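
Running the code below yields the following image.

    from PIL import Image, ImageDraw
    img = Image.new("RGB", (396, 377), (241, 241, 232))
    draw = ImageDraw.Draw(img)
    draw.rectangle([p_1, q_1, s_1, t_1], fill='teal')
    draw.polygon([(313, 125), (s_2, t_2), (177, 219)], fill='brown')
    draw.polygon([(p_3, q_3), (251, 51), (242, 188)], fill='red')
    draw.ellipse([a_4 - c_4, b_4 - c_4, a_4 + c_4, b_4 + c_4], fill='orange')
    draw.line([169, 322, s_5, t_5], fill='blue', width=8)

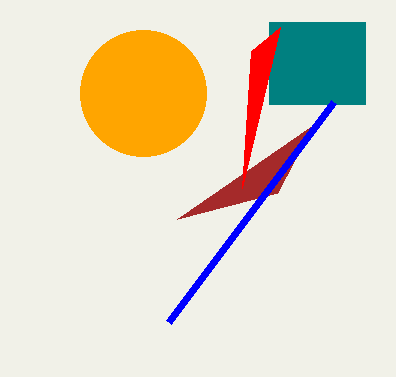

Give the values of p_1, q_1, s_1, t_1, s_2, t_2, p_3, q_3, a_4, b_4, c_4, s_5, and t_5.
p_1 = 269, q_1 = 22, s_1 = 365, t_1 = 104, s_2 = 277, t_2 = 193, p_3 = 280, q_3 = 27, a_4 = 143, b_4 = 93, c_4 = 63, s_5 = 334, t_5 = 102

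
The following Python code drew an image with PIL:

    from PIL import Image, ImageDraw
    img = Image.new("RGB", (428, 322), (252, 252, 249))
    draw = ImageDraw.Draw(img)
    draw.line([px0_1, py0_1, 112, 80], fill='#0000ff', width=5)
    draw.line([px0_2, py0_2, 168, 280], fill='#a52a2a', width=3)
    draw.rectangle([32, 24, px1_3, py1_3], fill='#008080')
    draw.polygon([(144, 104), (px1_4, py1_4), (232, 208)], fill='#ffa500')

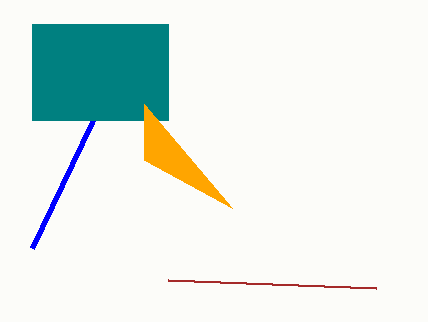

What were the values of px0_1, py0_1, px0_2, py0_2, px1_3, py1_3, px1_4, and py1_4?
px0_1 = 32
py0_1 = 248
px0_2 = 376
py0_2 = 288
px1_3 = 168
py1_3 = 120
px1_4 = 144
py1_4 = 160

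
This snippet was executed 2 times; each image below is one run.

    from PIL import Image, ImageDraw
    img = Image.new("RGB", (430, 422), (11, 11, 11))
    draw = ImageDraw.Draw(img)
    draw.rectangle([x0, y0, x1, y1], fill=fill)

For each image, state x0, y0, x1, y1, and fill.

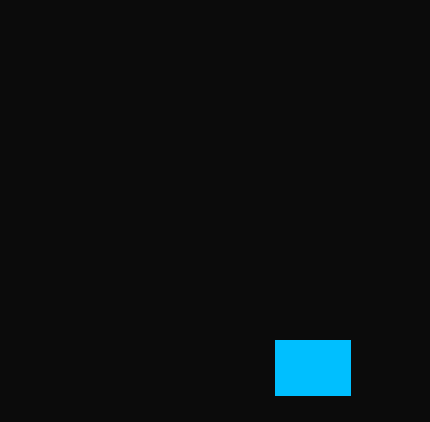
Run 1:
x0 = 275, y0 = 340, x1 = 350, y1 = 395, fill = 'deepskyblue'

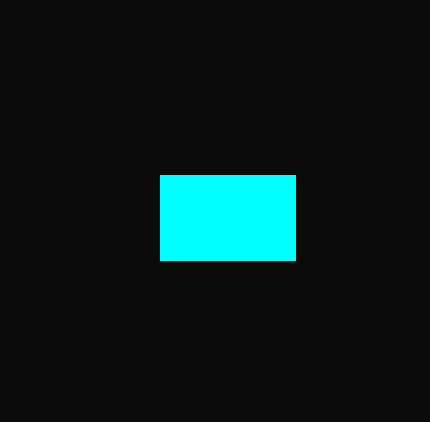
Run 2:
x0 = 160; y0 = 175; x1 = 295; y1 = 260; fill = 'cyan'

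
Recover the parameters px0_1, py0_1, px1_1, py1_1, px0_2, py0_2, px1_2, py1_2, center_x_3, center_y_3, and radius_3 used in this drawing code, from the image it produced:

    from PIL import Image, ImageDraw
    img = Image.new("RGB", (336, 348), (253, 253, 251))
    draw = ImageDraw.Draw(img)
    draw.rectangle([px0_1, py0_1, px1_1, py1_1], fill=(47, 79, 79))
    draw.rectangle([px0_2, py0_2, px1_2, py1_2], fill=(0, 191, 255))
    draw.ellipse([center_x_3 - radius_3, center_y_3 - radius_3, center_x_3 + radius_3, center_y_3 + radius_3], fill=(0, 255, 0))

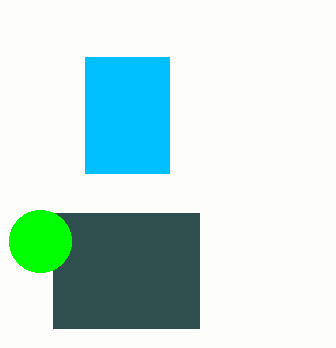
px0_1 = 53, py0_1 = 213, px1_1 = 199, py1_1 = 328, px0_2 = 85, py0_2 = 57, px1_2 = 169, py1_2 = 173, center_x_3 = 40, center_y_3 = 241, radius_3 = 31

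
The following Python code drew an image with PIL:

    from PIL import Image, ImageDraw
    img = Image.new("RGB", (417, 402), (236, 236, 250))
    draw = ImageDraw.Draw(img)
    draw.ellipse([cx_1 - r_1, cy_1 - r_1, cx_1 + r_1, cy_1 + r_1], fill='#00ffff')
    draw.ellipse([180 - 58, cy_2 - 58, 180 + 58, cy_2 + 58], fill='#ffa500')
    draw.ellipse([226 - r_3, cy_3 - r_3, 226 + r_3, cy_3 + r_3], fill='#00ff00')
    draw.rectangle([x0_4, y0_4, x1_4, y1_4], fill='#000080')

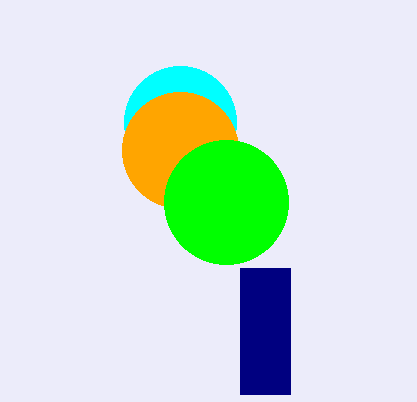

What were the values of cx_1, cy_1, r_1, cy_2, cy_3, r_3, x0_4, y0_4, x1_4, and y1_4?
cx_1 = 180, cy_1 = 122, r_1 = 56, cy_2 = 150, cy_3 = 202, r_3 = 62, x0_4 = 240, y0_4 = 268, x1_4 = 290, y1_4 = 394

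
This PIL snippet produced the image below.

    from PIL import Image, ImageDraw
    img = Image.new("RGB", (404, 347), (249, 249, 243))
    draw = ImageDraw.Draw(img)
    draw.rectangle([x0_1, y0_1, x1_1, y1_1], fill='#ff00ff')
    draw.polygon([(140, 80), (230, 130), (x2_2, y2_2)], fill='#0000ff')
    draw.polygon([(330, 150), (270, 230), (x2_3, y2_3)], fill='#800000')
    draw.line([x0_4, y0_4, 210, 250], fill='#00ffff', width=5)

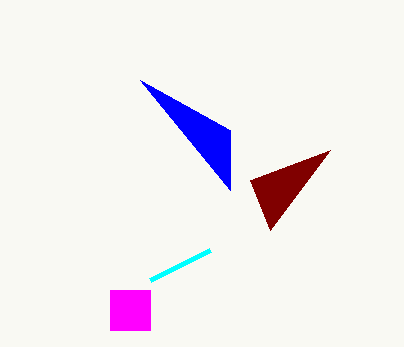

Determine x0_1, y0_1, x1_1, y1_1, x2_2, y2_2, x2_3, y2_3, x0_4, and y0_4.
x0_1 = 110; y0_1 = 290; x1_1 = 150; y1_1 = 330; x2_2 = 230; y2_2 = 190; x2_3 = 250; y2_3 = 180; x0_4 = 150; y0_4 = 280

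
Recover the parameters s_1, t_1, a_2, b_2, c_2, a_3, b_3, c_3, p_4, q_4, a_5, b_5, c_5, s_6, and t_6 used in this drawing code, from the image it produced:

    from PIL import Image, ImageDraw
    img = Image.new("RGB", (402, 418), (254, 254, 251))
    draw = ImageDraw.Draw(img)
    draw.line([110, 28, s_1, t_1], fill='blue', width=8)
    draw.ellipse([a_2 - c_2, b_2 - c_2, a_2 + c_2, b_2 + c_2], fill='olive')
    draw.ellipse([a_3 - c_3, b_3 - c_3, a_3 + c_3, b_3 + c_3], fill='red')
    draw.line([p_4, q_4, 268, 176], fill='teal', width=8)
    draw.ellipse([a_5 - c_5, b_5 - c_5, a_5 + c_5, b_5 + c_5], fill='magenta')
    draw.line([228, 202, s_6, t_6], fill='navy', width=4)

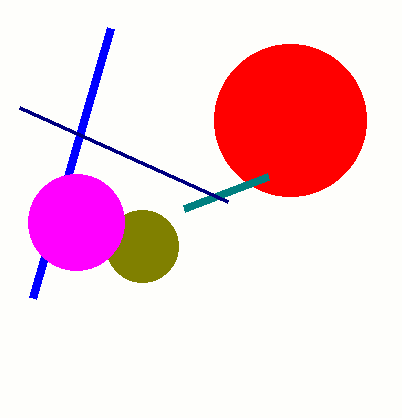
s_1 = 32, t_1 = 298, a_2 = 142, b_2 = 246, c_2 = 36, a_3 = 290, b_3 = 120, c_3 = 76, p_4 = 184, q_4 = 208, a_5 = 76, b_5 = 222, c_5 = 48, s_6 = 20, t_6 = 108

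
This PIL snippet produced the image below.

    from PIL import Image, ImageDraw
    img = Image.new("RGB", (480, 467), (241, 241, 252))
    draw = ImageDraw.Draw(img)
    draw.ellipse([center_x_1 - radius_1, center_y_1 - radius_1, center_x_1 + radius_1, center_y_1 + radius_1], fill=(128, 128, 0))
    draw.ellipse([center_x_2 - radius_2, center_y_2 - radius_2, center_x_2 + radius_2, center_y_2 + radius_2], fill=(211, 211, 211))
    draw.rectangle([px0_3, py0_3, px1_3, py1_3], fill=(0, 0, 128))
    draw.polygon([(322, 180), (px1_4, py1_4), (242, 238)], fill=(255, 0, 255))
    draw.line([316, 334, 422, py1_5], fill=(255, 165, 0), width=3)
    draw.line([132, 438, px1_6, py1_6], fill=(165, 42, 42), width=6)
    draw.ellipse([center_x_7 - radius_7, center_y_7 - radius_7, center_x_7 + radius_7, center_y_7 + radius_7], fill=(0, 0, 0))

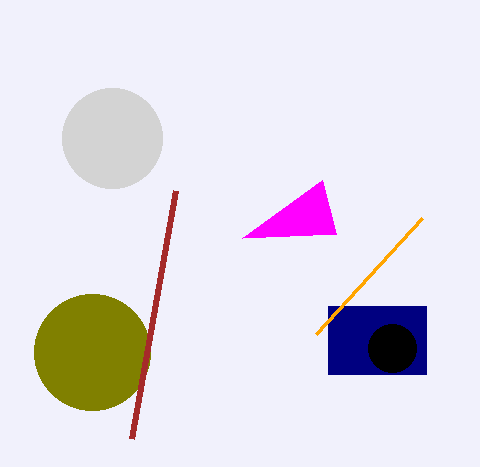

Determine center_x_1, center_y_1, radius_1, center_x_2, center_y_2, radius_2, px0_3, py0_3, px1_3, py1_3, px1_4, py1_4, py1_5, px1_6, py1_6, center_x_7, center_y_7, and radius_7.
center_x_1 = 92, center_y_1 = 352, radius_1 = 58, center_x_2 = 112, center_y_2 = 138, radius_2 = 50, px0_3 = 328, py0_3 = 306, px1_3 = 426, py1_3 = 374, px1_4 = 336, py1_4 = 234, py1_5 = 218, px1_6 = 176, py1_6 = 190, center_x_7 = 392, center_y_7 = 348, radius_7 = 24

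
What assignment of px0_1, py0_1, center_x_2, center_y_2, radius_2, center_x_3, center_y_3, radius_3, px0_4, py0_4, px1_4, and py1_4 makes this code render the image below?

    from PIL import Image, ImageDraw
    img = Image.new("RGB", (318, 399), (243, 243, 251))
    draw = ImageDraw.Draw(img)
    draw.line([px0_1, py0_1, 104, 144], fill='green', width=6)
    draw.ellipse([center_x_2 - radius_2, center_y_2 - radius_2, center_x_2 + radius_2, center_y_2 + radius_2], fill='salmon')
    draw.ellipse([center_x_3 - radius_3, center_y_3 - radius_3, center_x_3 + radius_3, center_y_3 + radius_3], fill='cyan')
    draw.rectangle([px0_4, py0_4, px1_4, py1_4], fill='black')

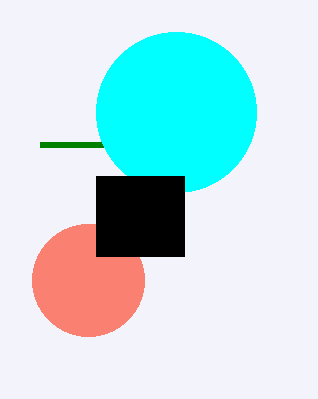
px0_1 = 40, py0_1 = 144, center_x_2 = 88, center_y_2 = 280, radius_2 = 56, center_x_3 = 176, center_y_3 = 112, radius_3 = 80, px0_4 = 96, py0_4 = 176, px1_4 = 184, py1_4 = 256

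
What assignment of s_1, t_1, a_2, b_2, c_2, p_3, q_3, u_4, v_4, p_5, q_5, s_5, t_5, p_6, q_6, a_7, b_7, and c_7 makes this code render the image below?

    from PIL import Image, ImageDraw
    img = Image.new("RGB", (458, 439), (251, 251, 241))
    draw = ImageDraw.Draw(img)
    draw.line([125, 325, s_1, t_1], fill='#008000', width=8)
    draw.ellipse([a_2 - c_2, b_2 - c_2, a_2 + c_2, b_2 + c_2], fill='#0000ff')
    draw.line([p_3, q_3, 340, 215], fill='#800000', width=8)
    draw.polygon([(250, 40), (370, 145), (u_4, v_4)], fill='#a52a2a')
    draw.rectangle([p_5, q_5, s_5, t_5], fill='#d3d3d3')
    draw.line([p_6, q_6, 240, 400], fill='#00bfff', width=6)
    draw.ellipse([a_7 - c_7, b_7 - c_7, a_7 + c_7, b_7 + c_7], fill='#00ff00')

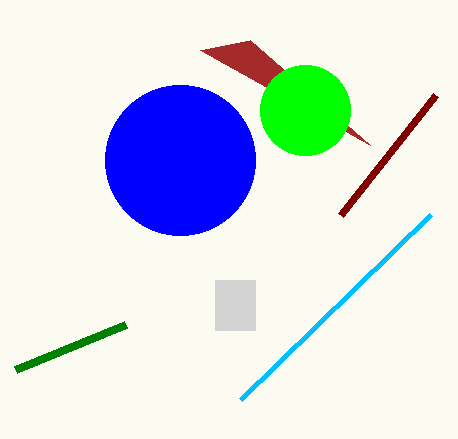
s_1 = 15; t_1 = 370; a_2 = 180; b_2 = 160; c_2 = 75; p_3 = 435; q_3 = 95; u_4 = 200; v_4 = 50; p_5 = 215; q_5 = 280; s_5 = 255; t_5 = 330; p_6 = 430; q_6 = 215; a_7 = 305; b_7 = 110; c_7 = 45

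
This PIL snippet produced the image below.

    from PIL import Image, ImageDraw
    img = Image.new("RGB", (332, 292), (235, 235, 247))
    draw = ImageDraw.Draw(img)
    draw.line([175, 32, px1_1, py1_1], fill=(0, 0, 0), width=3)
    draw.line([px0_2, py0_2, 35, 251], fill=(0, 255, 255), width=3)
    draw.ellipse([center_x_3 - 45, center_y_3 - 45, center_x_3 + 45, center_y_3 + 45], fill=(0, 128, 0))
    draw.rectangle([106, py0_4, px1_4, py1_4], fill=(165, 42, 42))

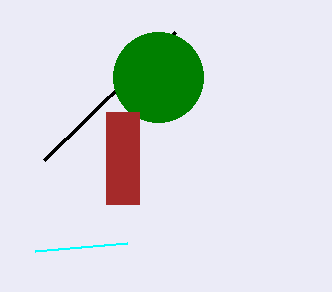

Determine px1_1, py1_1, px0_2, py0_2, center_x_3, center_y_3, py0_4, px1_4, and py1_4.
px1_1 = 44; py1_1 = 160; px0_2 = 127; py0_2 = 243; center_x_3 = 158; center_y_3 = 77; py0_4 = 112; px1_4 = 139; py1_4 = 204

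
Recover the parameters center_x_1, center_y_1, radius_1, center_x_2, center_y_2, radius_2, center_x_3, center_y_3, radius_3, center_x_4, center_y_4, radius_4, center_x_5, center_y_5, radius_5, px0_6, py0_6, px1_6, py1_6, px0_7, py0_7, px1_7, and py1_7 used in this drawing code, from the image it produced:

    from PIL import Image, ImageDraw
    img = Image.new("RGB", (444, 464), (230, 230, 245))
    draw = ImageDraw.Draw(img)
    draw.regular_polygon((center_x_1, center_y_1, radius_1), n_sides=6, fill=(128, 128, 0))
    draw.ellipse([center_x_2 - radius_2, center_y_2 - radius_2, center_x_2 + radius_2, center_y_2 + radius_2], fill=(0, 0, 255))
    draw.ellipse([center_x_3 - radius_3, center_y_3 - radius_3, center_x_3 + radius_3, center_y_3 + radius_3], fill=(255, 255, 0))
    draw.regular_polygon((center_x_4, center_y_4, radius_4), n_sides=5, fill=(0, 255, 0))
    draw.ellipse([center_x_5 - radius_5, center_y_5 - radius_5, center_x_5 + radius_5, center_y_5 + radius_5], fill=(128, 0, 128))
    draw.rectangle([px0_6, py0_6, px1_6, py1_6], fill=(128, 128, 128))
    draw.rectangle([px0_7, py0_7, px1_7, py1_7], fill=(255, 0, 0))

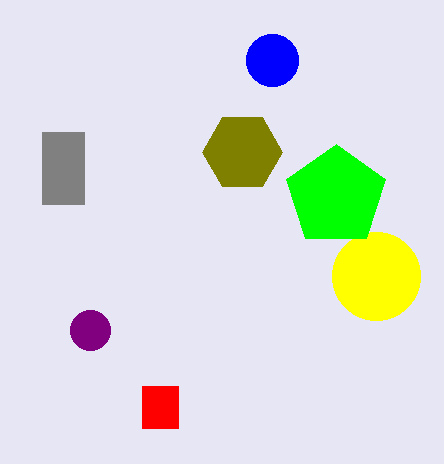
center_x_1 = 242; center_y_1 = 152; radius_1 = 40; center_x_2 = 272; center_y_2 = 60; radius_2 = 26; center_x_3 = 376; center_y_3 = 276; radius_3 = 44; center_x_4 = 336; center_y_4 = 196; radius_4 = 52; center_x_5 = 90; center_y_5 = 330; radius_5 = 20; px0_6 = 42; py0_6 = 132; px1_6 = 84; py1_6 = 204; px0_7 = 142; py0_7 = 386; px1_7 = 178; py1_7 = 428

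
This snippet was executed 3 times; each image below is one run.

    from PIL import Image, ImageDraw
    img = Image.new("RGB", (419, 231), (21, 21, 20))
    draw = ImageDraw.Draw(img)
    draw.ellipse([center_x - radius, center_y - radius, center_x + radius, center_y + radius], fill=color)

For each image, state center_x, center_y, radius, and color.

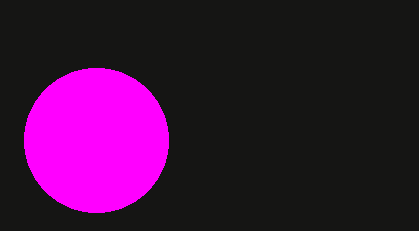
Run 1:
center_x = 96, center_y = 140, radius = 72, color = 'magenta'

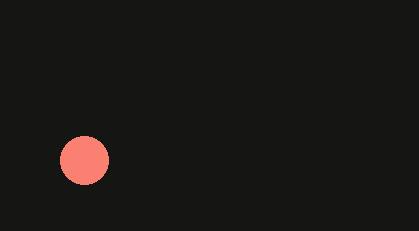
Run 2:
center_x = 84
center_y = 160
radius = 24
color = 'salmon'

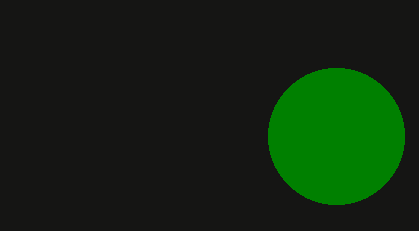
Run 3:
center_x = 336
center_y = 136
radius = 68
color = 'green'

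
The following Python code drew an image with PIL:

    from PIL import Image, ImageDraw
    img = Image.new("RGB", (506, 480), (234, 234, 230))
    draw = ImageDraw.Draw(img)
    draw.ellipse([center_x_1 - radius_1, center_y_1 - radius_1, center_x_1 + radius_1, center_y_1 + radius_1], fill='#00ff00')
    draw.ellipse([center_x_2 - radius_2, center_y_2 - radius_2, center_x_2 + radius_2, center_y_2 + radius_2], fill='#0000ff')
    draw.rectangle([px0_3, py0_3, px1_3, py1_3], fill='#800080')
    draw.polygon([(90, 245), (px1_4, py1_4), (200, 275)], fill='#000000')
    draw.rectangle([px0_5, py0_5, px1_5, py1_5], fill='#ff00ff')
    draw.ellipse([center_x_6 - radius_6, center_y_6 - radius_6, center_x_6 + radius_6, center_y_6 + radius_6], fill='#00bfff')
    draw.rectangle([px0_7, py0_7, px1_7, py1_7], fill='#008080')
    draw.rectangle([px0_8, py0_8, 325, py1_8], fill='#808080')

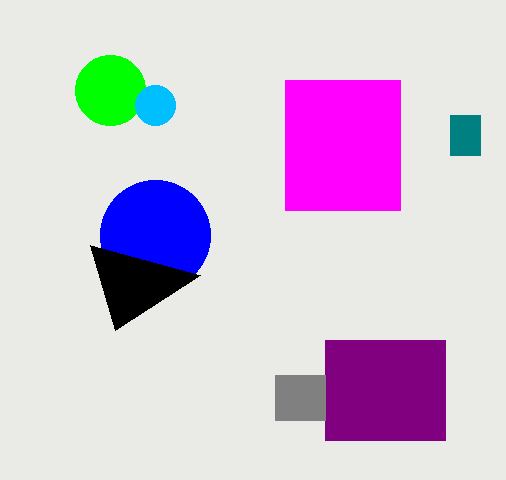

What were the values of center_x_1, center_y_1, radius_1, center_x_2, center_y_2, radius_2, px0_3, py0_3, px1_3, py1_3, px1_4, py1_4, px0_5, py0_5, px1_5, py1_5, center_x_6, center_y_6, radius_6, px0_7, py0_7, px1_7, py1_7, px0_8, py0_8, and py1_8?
center_x_1 = 110
center_y_1 = 90
radius_1 = 35
center_x_2 = 155
center_y_2 = 235
radius_2 = 55
px0_3 = 325
py0_3 = 340
px1_3 = 445
py1_3 = 440
px1_4 = 115
py1_4 = 330
px0_5 = 285
py0_5 = 80
px1_5 = 400
py1_5 = 210
center_x_6 = 155
center_y_6 = 105
radius_6 = 20
px0_7 = 450
py0_7 = 115
px1_7 = 480
py1_7 = 155
px0_8 = 275
py0_8 = 375
py1_8 = 420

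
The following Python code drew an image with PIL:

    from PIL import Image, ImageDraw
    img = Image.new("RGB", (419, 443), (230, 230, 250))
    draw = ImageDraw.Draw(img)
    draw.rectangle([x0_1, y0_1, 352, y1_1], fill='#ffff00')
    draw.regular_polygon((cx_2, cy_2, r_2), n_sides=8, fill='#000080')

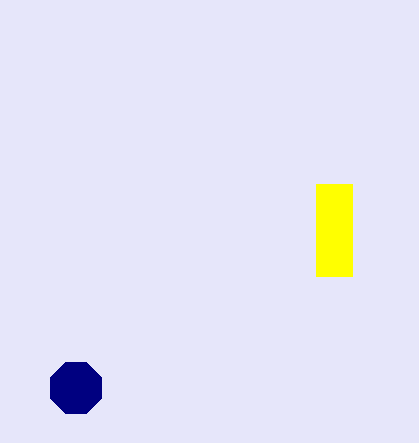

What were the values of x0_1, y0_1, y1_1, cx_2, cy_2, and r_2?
x0_1 = 316
y0_1 = 184
y1_1 = 276
cx_2 = 76
cy_2 = 388
r_2 = 28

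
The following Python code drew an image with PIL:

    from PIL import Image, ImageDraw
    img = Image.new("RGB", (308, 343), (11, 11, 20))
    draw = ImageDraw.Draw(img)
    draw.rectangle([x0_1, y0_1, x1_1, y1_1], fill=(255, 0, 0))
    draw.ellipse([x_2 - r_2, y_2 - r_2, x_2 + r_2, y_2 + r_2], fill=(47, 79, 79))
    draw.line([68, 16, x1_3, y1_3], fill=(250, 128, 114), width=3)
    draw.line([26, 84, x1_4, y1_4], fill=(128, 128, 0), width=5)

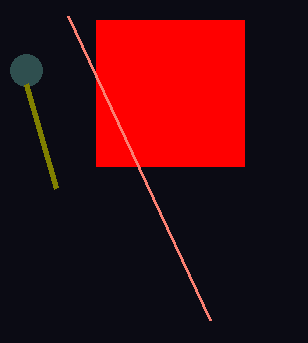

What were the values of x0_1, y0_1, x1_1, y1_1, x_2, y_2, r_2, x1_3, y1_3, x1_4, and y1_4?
x0_1 = 96; y0_1 = 20; x1_1 = 244; y1_1 = 166; x_2 = 26; y_2 = 70; r_2 = 16; x1_3 = 210; y1_3 = 320; x1_4 = 56; y1_4 = 188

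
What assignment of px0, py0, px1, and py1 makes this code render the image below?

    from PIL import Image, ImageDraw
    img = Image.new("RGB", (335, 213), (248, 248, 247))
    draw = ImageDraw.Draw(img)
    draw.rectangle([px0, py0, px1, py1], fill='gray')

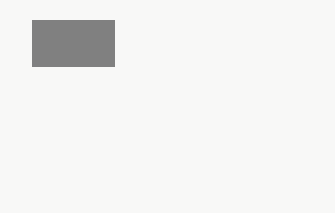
px0 = 32; py0 = 20; px1 = 114; py1 = 66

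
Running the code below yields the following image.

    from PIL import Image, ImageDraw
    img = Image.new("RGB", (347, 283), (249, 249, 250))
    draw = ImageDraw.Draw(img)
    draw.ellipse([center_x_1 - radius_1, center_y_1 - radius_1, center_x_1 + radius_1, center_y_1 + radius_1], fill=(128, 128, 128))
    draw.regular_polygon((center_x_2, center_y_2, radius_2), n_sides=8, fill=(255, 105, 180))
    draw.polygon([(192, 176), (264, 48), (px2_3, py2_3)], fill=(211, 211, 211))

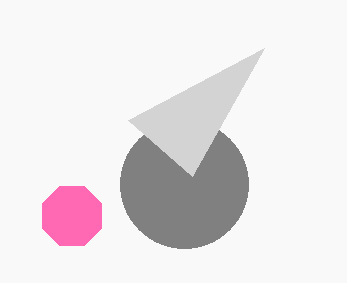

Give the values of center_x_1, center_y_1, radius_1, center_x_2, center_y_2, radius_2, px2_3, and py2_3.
center_x_1 = 184
center_y_1 = 184
radius_1 = 64
center_x_2 = 72
center_y_2 = 216
radius_2 = 32
px2_3 = 128
py2_3 = 120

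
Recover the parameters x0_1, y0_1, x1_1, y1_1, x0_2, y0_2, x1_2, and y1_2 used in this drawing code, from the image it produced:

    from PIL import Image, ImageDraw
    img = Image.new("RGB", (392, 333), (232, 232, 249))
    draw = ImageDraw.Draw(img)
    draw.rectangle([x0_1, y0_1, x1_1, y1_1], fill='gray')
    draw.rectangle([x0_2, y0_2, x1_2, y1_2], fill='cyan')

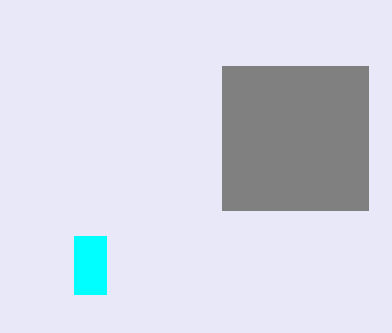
x0_1 = 222
y0_1 = 66
x1_1 = 368
y1_1 = 210
x0_2 = 74
y0_2 = 236
x1_2 = 106
y1_2 = 294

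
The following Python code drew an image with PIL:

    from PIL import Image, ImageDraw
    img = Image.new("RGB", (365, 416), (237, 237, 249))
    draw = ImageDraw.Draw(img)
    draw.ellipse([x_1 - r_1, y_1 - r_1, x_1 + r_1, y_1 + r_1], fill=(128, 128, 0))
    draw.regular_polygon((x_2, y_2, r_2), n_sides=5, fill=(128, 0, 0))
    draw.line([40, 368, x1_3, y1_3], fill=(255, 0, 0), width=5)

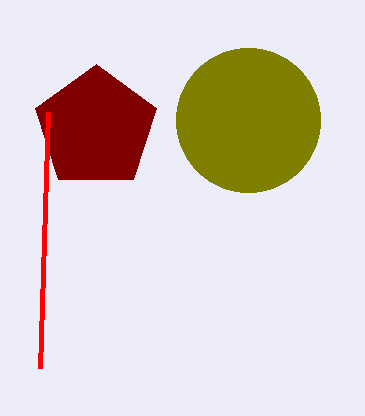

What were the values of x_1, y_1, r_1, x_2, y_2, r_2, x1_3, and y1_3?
x_1 = 248
y_1 = 120
r_1 = 72
x_2 = 96
y_2 = 128
r_2 = 64
x1_3 = 48
y1_3 = 112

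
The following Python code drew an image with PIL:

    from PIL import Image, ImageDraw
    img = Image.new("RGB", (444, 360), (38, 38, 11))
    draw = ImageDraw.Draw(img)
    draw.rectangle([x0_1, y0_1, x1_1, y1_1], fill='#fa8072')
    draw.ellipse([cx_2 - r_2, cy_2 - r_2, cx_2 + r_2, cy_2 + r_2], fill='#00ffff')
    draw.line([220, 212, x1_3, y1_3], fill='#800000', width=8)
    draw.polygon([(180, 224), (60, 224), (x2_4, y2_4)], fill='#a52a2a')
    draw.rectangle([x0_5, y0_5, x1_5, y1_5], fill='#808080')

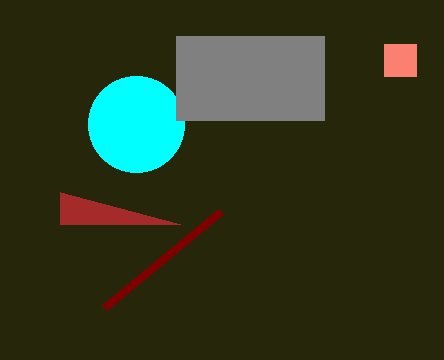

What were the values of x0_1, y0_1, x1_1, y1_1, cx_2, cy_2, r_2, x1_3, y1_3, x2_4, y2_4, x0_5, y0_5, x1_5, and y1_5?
x0_1 = 384
y0_1 = 44
x1_1 = 416
y1_1 = 76
cx_2 = 136
cy_2 = 124
r_2 = 48
x1_3 = 104
y1_3 = 308
x2_4 = 60
y2_4 = 192
x0_5 = 176
y0_5 = 36
x1_5 = 324
y1_5 = 120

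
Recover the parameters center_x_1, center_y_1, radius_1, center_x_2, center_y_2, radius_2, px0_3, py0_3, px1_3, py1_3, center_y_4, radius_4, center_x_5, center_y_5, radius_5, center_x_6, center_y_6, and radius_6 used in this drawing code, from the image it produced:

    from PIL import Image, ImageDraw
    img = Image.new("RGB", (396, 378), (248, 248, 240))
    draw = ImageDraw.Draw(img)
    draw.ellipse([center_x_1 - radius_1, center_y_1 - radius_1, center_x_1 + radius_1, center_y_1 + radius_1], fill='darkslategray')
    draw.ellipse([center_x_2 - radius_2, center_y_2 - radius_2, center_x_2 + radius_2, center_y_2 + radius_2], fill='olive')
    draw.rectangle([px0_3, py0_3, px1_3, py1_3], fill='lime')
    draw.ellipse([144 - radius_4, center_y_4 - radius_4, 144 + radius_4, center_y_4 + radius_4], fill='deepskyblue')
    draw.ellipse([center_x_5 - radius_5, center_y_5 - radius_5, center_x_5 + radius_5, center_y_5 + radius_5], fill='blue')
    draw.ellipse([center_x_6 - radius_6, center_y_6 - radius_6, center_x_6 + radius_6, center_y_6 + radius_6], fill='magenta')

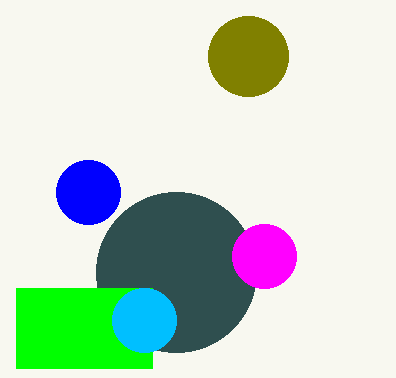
center_x_1 = 176; center_y_1 = 272; radius_1 = 80; center_x_2 = 248; center_y_2 = 56; radius_2 = 40; px0_3 = 16; py0_3 = 288; px1_3 = 152; py1_3 = 368; center_y_4 = 320; radius_4 = 32; center_x_5 = 88; center_y_5 = 192; radius_5 = 32; center_x_6 = 264; center_y_6 = 256; radius_6 = 32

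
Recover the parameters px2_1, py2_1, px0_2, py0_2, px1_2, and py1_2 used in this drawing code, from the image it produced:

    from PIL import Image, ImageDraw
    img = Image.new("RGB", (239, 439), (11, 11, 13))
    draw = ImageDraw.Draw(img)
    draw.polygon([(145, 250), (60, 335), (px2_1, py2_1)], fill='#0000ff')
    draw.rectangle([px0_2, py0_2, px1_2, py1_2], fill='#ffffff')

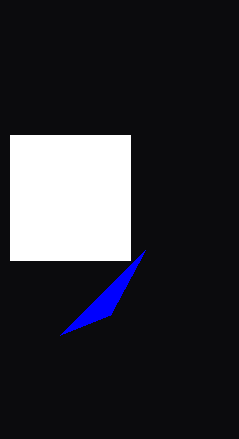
px2_1 = 110, py2_1 = 315, px0_2 = 10, py0_2 = 135, px1_2 = 130, py1_2 = 260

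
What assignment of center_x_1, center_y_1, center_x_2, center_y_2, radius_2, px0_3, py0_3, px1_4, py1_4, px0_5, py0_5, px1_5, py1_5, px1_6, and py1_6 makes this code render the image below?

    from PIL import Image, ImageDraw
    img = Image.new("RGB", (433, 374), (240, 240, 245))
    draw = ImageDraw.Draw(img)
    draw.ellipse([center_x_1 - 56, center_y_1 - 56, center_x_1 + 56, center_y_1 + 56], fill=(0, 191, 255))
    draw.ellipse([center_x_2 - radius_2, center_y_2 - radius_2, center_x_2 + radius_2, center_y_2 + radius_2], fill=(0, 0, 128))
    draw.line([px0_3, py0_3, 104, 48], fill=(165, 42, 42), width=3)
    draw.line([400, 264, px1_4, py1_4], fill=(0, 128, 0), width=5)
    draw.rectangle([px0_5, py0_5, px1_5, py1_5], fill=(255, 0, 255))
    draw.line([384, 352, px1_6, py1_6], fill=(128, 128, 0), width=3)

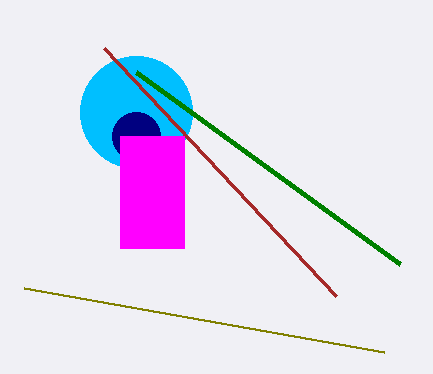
center_x_1 = 136
center_y_1 = 112
center_x_2 = 136
center_y_2 = 136
radius_2 = 24
px0_3 = 336
py0_3 = 296
px1_4 = 136
py1_4 = 72
px0_5 = 120
py0_5 = 136
px1_5 = 184
py1_5 = 248
px1_6 = 24
py1_6 = 288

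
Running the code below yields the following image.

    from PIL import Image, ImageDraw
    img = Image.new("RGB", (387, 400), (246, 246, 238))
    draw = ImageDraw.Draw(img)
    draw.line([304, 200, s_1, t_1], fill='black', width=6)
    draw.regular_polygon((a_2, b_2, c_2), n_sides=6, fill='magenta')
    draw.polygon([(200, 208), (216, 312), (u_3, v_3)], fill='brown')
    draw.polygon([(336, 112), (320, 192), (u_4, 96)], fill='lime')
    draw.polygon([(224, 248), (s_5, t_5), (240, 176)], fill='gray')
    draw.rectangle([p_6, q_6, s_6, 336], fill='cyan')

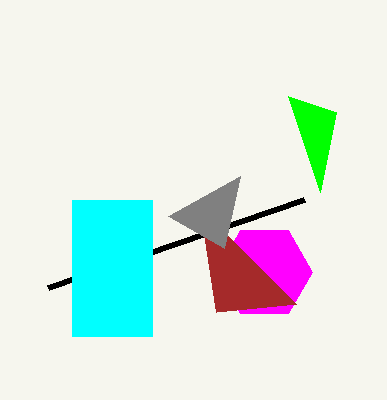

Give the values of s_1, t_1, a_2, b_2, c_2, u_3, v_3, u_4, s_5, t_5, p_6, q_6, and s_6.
s_1 = 48, t_1 = 288, a_2 = 264, b_2 = 272, c_2 = 48, u_3 = 296, v_3 = 304, u_4 = 288, s_5 = 168, t_5 = 216, p_6 = 72, q_6 = 200, s_6 = 152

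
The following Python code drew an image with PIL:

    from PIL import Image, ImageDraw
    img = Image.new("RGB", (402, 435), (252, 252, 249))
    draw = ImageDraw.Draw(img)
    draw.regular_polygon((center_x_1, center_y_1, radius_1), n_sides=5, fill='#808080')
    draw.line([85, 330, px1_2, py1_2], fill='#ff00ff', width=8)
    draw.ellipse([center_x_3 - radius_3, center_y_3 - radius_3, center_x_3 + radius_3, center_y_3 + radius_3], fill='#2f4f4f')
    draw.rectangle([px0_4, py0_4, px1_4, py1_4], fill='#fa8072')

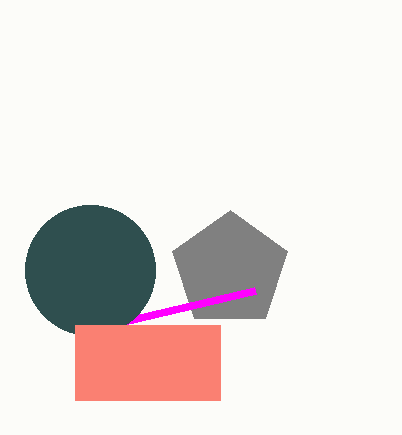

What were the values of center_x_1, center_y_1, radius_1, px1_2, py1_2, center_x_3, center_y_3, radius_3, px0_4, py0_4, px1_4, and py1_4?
center_x_1 = 230, center_y_1 = 270, radius_1 = 60, px1_2 = 255, py1_2 = 290, center_x_3 = 90, center_y_3 = 270, radius_3 = 65, px0_4 = 75, py0_4 = 325, px1_4 = 220, py1_4 = 400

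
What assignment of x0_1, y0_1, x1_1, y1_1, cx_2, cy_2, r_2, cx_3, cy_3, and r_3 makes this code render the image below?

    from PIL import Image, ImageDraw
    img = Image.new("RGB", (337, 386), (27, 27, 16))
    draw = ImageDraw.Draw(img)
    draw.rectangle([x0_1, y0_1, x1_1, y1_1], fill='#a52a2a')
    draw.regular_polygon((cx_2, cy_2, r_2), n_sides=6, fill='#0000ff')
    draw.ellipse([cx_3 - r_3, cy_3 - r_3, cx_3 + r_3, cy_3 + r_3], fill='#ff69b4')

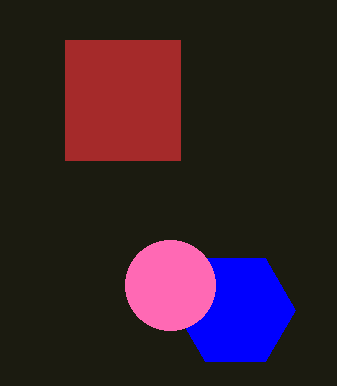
x0_1 = 65
y0_1 = 40
x1_1 = 180
y1_1 = 160
cx_2 = 235
cy_2 = 310
r_2 = 60
cx_3 = 170
cy_3 = 285
r_3 = 45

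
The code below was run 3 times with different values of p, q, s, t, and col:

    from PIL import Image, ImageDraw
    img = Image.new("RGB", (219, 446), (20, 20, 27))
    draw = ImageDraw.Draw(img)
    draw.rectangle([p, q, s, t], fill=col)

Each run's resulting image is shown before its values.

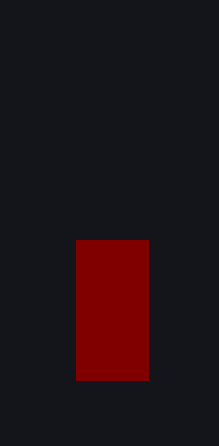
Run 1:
p = 76
q = 240
s = 148
t = 380
col = 'maroon'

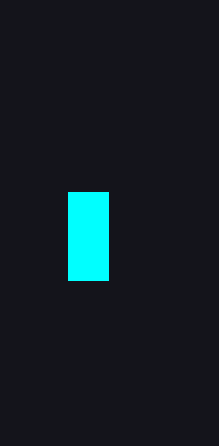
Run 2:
p = 68
q = 192
s = 108
t = 280
col = 'cyan'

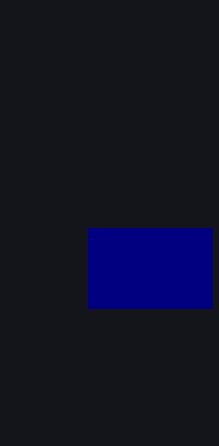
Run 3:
p = 88
q = 228
s = 212
t = 308
col = 'navy'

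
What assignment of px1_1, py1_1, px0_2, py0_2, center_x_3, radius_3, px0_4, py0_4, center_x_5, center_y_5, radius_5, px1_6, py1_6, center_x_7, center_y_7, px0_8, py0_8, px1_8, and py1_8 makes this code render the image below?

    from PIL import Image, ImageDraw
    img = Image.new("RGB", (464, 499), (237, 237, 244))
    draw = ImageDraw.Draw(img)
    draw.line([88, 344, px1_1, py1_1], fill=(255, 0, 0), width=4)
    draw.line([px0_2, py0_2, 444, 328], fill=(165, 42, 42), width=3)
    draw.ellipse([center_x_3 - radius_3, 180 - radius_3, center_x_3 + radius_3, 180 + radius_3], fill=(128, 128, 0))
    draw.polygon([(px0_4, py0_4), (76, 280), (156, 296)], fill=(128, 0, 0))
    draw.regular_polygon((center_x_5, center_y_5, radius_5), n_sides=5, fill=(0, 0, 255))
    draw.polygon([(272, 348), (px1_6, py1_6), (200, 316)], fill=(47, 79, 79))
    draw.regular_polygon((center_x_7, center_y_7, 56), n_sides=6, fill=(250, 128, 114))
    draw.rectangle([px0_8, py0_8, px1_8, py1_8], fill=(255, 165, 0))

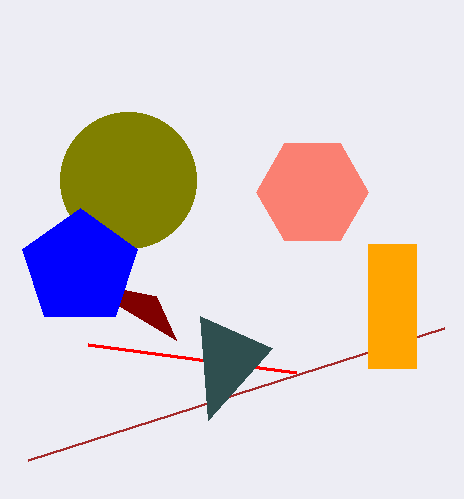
px1_1 = 296
py1_1 = 372
px0_2 = 28
py0_2 = 460
center_x_3 = 128
radius_3 = 68
px0_4 = 176
py0_4 = 340
center_x_5 = 80
center_y_5 = 268
radius_5 = 60
px1_6 = 208
py1_6 = 420
center_x_7 = 312
center_y_7 = 192
px0_8 = 368
py0_8 = 244
px1_8 = 416
py1_8 = 368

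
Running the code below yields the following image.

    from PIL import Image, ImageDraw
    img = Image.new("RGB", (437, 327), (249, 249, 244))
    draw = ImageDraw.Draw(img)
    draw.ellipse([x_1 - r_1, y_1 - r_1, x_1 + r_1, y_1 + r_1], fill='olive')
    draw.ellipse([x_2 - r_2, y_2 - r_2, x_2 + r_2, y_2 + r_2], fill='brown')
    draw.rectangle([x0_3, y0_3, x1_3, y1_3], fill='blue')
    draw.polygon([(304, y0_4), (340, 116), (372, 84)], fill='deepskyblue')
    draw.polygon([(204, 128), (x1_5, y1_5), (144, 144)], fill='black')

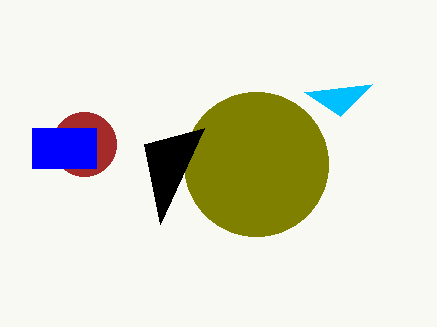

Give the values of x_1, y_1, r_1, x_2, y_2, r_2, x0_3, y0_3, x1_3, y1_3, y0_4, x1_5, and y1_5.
x_1 = 256
y_1 = 164
r_1 = 72
x_2 = 84
y_2 = 144
r_2 = 32
x0_3 = 32
y0_3 = 128
x1_3 = 96
y1_3 = 168
y0_4 = 92
x1_5 = 160
y1_5 = 224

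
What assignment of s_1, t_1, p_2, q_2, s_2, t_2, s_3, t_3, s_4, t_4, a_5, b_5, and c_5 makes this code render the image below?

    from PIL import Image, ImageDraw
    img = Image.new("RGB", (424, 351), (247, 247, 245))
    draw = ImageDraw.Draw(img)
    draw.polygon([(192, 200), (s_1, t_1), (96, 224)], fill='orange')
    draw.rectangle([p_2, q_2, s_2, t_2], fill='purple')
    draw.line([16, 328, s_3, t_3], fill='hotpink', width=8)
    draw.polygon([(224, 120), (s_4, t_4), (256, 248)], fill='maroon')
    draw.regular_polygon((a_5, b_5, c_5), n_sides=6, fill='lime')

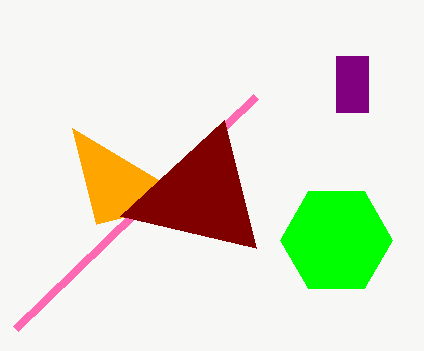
s_1 = 72
t_1 = 128
p_2 = 336
q_2 = 56
s_2 = 368
t_2 = 112
s_3 = 256
t_3 = 96
s_4 = 120
t_4 = 216
a_5 = 336
b_5 = 240
c_5 = 56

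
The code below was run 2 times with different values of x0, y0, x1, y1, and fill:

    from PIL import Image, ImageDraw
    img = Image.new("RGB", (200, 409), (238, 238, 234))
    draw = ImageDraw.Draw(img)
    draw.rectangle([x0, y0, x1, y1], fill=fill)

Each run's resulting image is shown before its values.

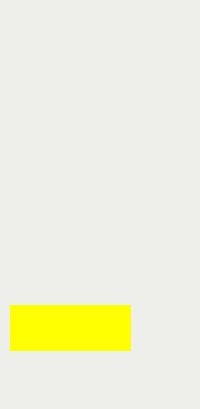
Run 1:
x0 = 10
y0 = 305
x1 = 130
y1 = 350
fill = 'yellow'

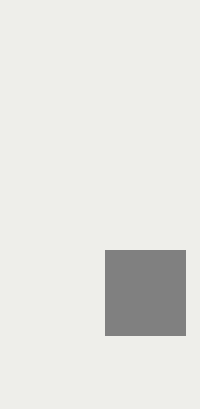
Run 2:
x0 = 105
y0 = 250
x1 = 185
y1 = 335
fill = 'gray'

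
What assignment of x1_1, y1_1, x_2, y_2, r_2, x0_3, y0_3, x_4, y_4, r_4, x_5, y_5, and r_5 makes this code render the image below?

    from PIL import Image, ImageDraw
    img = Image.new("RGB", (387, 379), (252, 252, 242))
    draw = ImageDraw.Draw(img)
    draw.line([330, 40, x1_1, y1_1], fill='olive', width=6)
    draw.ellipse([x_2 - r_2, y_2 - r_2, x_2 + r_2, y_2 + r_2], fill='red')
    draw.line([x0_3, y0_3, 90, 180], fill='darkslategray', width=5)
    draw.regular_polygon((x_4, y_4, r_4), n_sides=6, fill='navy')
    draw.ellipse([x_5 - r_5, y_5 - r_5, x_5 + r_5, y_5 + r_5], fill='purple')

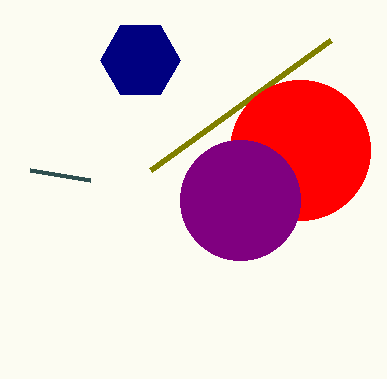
x1_1 = 150, y1_1 = 170, x_2 = 300, y_2 = 150, r_2 = 70, x0_3 = 30, y0_3 = 170, x_4 = 140, y_4 = 60, r_4 = 40, x_5 = 240, y_5 = 200, r_5 = 60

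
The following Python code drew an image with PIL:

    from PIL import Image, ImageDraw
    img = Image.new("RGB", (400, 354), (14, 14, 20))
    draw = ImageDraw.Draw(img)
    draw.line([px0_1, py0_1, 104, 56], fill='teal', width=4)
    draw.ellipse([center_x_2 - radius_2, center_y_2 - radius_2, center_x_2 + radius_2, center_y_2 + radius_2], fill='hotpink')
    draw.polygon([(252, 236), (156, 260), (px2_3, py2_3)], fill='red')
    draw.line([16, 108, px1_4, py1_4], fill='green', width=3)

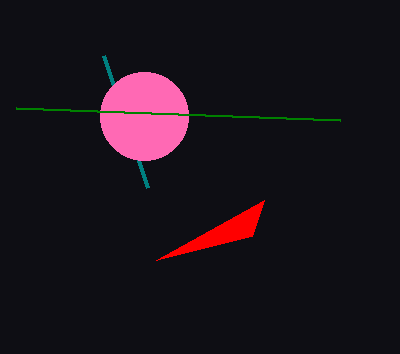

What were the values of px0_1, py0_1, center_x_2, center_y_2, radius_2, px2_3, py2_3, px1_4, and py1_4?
px0_1 = 148, py0_1 = 188, center_x_2 = 144, center_y_2 = 116, radius_2 = 44, px2_3 = 264, py2_3 = 200, px1_4 = 340, py1_4 = 120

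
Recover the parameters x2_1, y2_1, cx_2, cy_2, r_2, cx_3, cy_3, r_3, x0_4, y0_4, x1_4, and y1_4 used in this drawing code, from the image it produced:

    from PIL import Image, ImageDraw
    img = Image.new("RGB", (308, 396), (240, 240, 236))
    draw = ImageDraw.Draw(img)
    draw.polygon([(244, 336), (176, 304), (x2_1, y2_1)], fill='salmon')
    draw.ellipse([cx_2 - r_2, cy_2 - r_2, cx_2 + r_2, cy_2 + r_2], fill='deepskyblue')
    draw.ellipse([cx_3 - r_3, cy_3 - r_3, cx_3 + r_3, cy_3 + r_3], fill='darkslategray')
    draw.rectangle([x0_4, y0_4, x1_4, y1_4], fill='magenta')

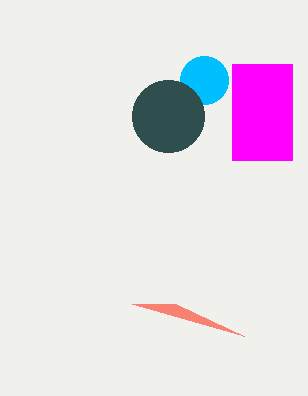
x2_1 = 132; y2_1 = 304; cx_2 = 204; cy_2 = 80; r_2 = 24; cx_3 = 168; cy_3 = 116; r_3 = 36; x0_4 = 232; y0_4 = 64; x1_4 = 292; y1_4 = 160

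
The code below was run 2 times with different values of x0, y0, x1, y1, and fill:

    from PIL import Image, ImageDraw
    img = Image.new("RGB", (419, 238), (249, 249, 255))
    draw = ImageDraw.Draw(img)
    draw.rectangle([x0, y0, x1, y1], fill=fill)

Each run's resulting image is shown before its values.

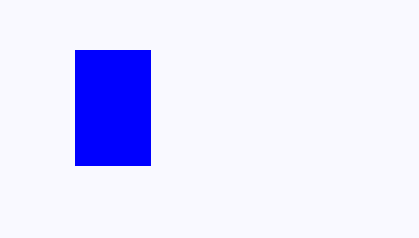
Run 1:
x0 = 75
y0 = 50
x1 = 150
y1 = 165
fill = 'blue'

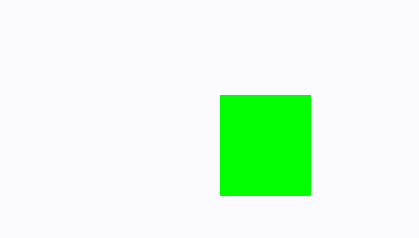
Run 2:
x0 = 220
y0 = 95
x1 = 310
y1 = 195
fill = 'lime'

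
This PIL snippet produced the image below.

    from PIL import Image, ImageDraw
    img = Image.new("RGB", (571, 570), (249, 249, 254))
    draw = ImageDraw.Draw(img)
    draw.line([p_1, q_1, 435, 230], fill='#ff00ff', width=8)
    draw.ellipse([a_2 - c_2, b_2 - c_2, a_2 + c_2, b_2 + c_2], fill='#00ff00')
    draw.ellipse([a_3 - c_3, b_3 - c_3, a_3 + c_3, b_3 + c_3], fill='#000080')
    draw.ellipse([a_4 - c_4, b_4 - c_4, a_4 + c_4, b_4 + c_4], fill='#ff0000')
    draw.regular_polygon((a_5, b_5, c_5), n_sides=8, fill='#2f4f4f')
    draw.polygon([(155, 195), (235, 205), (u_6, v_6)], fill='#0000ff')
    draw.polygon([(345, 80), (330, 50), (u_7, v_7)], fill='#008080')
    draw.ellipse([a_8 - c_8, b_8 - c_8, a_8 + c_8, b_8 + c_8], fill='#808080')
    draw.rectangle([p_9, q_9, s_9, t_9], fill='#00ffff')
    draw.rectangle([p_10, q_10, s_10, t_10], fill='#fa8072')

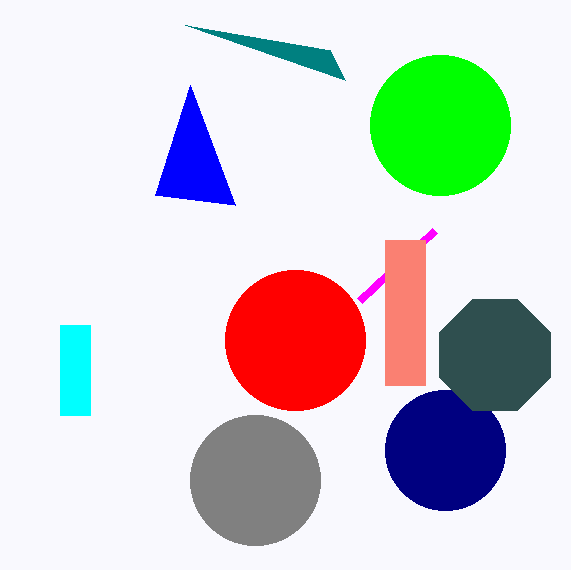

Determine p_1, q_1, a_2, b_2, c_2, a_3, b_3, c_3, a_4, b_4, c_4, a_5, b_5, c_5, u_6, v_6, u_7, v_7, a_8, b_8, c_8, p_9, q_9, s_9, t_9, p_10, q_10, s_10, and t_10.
p_1 = 360, q_1 = 300, a_2 = 440, b_2 = 125, c_2 = 70, a_3 = 445, b_3 = 450, c_3 = 60, a_4 = 295, b_4 = 340, c_4 = 70, a_5 = 495, b_5 = 355, c_5 = 60, u_6 = 190, v_6 = 85, u_7 = 185, v_7 = 25, a_8 = 255, b_8 = 480, c_8 = 65, p_9 = 60, q_9 = 325, s_9 = 90, t_9 = 415, p_10 = 385, q_10 = 240, s_10 = 425, t_10 = 385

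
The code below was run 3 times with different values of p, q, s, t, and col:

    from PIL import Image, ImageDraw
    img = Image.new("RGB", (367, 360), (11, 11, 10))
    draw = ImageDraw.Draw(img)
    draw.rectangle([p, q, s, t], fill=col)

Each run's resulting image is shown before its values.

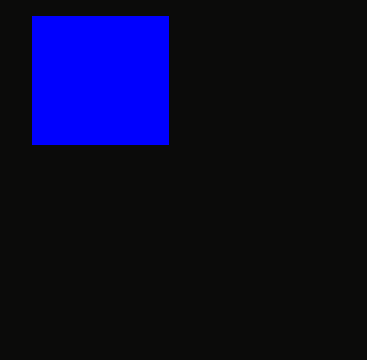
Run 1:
p = 32, q = 16, s = 168, t = 144, col = 'blue'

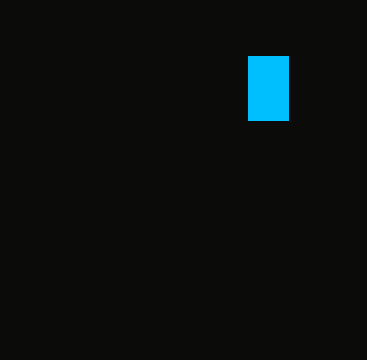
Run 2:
p = 248, q = 56, s = 288, t = 120, col = 'deepskyblue'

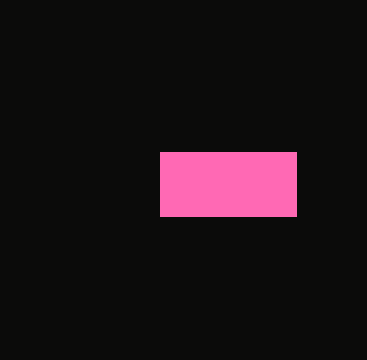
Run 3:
p = 160, q = 152, s = 296, t = 216, col = 'hotpink'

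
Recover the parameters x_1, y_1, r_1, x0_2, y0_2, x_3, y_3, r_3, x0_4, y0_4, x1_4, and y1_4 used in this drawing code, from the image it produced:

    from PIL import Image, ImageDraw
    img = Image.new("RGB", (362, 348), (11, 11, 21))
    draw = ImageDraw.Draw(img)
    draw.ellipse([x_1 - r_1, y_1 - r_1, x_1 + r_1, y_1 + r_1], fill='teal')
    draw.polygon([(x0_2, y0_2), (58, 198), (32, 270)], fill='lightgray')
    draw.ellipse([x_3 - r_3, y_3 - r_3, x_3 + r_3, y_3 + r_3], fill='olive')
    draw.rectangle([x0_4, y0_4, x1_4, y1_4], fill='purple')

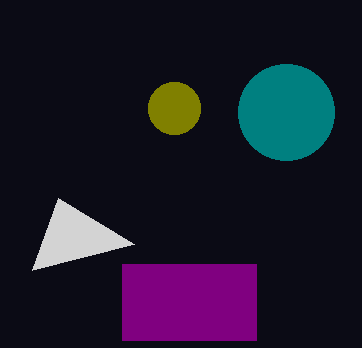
x_1 = 286
y_1 = 112
r_1 = 48
x0_2 = 134
y0_2 = 244
x_3 = 174
y_3 = 108
r_3 = 26
x0_4 = 122
y0_4 = 264
x1_4 = 256
y1_4 = 340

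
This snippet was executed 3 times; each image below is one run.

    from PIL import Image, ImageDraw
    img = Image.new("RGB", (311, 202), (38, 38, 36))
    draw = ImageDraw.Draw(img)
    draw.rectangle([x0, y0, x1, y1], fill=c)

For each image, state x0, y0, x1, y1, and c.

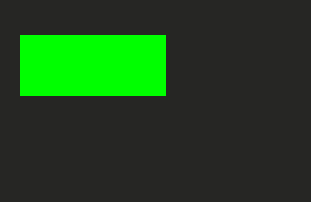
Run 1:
x0 = 20; y0 = 35; x1 = 165; y1 = 95; c = 'lime'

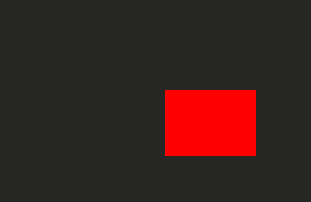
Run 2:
x0 = 165
y0 = 90
x1 = 255
y1 = 155
c = 'red'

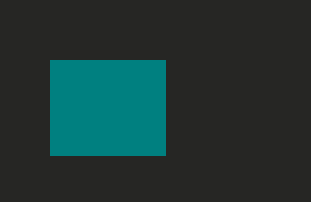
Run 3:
x0 = 50; y0 = 60; x1 = 165; y1 = 155; c = 'teal'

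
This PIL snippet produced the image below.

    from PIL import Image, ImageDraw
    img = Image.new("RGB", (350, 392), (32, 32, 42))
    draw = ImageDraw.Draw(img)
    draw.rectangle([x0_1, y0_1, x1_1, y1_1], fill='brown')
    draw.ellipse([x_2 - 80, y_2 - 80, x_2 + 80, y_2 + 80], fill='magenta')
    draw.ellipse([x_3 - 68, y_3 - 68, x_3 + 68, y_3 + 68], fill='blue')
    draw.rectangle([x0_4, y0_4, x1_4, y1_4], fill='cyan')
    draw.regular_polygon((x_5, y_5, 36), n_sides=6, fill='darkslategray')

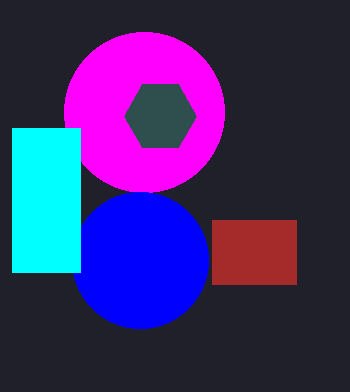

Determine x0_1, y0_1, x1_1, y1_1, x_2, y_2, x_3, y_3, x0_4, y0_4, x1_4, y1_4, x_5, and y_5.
x0_1 = 212
y0_1 = 220
x1_1 = 296
y1_1 = 284
x_2 = 144
y_2 = 112
x_3 = 140
y_3 = 260
x0_4 = 12
y0_4 = 128
x1_4 = 80
y1_4 = 272
x_5 = 160
y_5 = 116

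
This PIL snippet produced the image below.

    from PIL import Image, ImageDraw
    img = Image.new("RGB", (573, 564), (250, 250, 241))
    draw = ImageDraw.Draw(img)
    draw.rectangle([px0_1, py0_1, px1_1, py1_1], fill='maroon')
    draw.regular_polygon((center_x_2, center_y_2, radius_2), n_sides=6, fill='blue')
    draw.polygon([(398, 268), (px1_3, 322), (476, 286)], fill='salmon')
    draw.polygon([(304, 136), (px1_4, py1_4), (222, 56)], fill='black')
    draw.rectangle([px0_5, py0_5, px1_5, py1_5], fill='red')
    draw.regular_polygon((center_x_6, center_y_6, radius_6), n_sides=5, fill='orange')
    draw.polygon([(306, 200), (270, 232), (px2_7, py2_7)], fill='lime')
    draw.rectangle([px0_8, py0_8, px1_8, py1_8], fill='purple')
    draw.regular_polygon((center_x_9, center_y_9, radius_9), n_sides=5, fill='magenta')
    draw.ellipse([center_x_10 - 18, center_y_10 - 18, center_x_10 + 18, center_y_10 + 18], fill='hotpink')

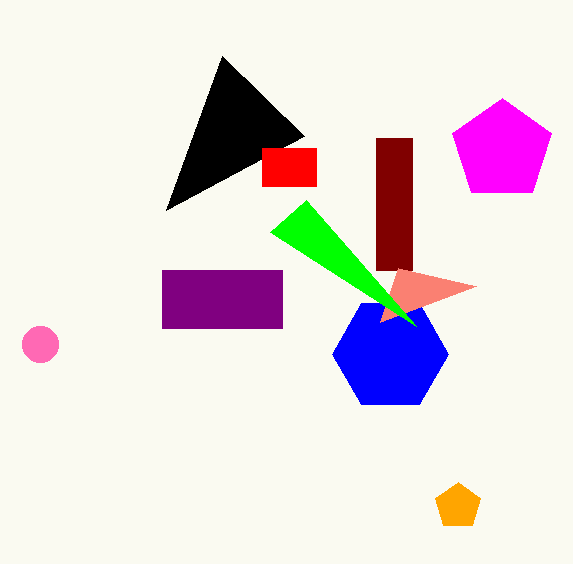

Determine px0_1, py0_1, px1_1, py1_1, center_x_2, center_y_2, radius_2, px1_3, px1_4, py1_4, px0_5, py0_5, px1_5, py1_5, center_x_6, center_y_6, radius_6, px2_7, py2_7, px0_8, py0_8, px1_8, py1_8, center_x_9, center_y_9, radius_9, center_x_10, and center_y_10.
px0_1 = 376
py0_1 = 138
px1_1 = 412
py1_1 = 270
center_x_2 = 390
center_y_2 = 354
radius_2 = 58
px1_3 = 380
px1_4 = 166
py1_4 = 210
px0_5 = 262
py0_5 = 148
px1_5 = 316
py1_5 = 186
center_x_6 = 458
center_y_6 = 506
radius_6 = 24
px2_7 = 416
py2_7 = 326
px0_8 = 162
py0_8 = 270
px1_8 = 282
py1_8 = 328
center_x_9 = 502
center_y_9 = 150
radius_9 = 52
center_x_10 = 40
center_y_10 = 344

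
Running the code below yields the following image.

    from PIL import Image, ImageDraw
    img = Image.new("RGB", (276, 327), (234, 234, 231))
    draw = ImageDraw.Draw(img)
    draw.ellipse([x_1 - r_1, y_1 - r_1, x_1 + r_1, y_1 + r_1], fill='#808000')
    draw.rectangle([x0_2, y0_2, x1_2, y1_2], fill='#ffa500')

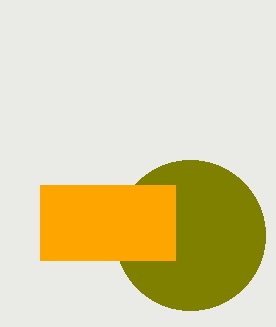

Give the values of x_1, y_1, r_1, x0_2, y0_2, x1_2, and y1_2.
x_1 = 190
y_1 = 235
r_1 = 75
x0_2 = 40
y0_2 = 185
x1_2 = 175
y1_2 = 260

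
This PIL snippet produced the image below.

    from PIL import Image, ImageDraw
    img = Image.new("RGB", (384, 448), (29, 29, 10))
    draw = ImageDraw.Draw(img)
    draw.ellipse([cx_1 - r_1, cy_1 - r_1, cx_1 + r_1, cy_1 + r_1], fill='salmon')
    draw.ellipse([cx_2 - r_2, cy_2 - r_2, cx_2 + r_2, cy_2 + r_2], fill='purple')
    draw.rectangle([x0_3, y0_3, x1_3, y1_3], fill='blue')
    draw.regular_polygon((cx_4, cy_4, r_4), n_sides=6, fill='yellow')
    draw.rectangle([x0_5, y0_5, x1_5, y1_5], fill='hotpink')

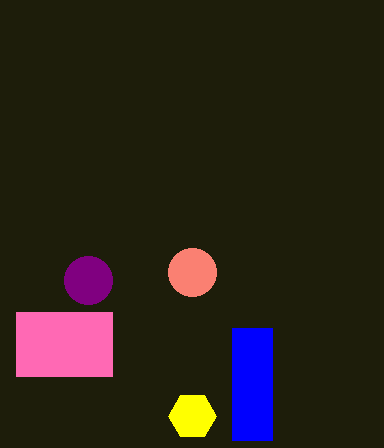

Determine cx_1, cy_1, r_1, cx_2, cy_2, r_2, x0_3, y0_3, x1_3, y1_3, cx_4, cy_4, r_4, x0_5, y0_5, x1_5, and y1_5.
cx_1 = 192, cy_1 = 272, r_1 = 24, cx_2 = 88, cy_2 = 280, r_2 = 24, x0_3 = 232, y0_3 = 328, x1_3 = 272, y1_3 = 440, cx_4 = 192, cy_4 = 416, r_4 = 24, x0_5 = 16, y0_5 = 312, x1_5 = 112, y1_5 = 376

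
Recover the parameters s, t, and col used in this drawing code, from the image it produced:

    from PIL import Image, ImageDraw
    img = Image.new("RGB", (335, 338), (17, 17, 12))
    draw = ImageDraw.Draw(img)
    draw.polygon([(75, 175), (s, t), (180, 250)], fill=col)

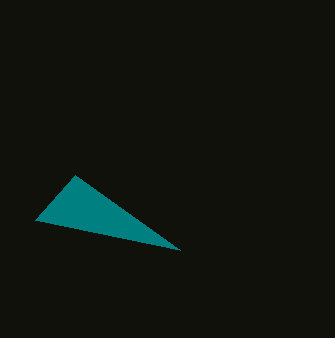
s = 35
t = 220
col = 'teal'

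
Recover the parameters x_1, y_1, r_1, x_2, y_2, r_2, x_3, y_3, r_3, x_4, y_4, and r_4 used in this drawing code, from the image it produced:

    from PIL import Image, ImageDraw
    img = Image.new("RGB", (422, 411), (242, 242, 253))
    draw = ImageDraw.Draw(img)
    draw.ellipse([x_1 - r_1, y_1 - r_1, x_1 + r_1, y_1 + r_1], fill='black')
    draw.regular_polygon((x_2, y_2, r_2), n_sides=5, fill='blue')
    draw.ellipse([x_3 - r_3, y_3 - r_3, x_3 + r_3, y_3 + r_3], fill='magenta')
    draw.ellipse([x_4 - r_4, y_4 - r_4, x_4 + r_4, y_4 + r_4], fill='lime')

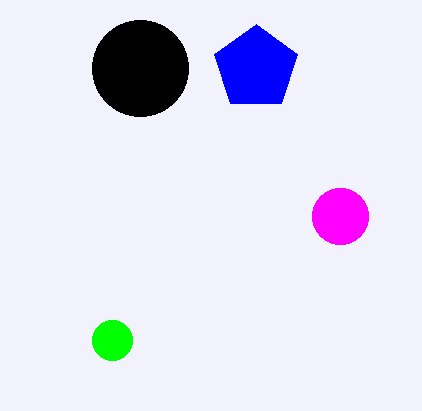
x_1 = 140; y_1 = 68; r_1 = 48; x_2 = 256; y_2 = 68; r_2 = 44; x_3 = 340; y_3 = 216; r_3 = 28; x_4 = 112; y_4 = 340; r_4 = 20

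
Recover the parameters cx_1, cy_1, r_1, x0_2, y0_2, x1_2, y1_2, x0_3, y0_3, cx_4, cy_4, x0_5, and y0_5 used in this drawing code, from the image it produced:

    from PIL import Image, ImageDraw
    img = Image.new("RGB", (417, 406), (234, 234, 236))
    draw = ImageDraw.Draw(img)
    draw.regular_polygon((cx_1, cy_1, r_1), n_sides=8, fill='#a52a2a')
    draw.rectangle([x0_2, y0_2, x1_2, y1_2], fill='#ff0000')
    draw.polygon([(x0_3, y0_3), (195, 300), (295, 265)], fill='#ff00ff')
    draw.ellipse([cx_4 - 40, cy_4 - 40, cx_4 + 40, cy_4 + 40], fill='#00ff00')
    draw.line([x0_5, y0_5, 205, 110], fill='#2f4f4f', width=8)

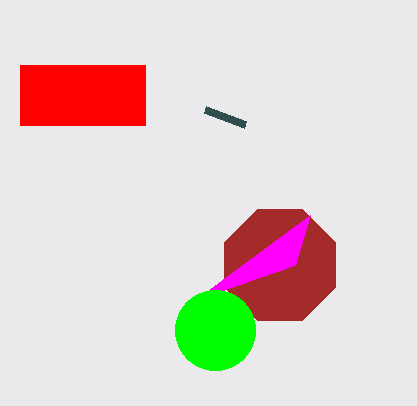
cx_1 = 280, cy_1 = 265, r_1 = 60, x0_2 = 20, y0_2 = 65, x1_2 = 145, y1_2 = 125, x0_3 = 310, y0_3 = 215, cx_4 = 215, cy_4 = 330, x0_5 = 245, y0_5 = 125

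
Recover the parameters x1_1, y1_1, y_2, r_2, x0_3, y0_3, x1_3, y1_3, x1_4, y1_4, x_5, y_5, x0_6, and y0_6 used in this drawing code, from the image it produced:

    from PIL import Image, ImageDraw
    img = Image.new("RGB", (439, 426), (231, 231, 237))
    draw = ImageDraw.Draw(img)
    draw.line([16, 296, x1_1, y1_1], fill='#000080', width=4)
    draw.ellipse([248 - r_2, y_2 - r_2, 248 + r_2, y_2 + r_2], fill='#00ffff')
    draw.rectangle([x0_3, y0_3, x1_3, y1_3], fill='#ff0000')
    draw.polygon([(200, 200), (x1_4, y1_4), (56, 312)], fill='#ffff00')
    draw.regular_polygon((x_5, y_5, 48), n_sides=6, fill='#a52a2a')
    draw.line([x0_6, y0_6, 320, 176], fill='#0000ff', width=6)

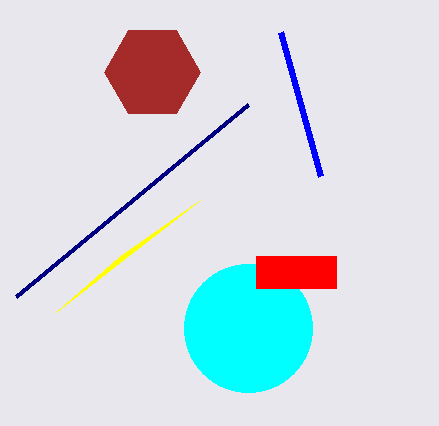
x1_1 = 248, y1_1 = 104, y_2 = 328, r_2 = 64, x0_3 = 256, y0_3 = 256, x1_3 = 336, y1_3 = 288, x1_4 = 120, y1_4 = 256, x_5 = 152, y_5 = 72, x0_6 = 280, y0_6 = 32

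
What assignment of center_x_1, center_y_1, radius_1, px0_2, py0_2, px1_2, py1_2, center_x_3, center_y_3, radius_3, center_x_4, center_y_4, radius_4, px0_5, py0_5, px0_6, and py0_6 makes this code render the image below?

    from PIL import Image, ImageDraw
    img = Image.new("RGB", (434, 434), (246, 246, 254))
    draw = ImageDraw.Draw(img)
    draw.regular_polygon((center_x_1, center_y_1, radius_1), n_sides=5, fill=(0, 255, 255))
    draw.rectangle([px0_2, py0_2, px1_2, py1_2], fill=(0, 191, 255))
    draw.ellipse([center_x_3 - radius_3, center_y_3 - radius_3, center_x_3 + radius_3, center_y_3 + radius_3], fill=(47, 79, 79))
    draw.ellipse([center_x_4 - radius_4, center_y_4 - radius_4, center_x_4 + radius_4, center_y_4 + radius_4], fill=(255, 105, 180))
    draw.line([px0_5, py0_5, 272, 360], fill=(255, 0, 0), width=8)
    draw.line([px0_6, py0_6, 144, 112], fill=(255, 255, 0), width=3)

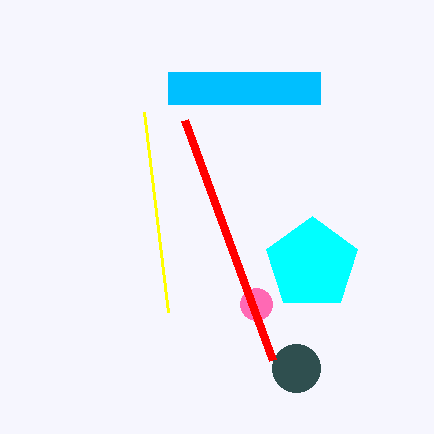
center_x_1 = 312; center_y_1 = 264; radius_1 = 48; px0_2 = 168; py0_2 = 72; px1_2 = 320; py1_2 = 104; center_x_3 = 296; center_y_3 = 368; radius_3 = 24; center_x_4 = 256; center_y_4 = 304; radius_4 = 16; px0_5 = 184; py0_5 = 120; px0_6 = 168; py0_6 = 312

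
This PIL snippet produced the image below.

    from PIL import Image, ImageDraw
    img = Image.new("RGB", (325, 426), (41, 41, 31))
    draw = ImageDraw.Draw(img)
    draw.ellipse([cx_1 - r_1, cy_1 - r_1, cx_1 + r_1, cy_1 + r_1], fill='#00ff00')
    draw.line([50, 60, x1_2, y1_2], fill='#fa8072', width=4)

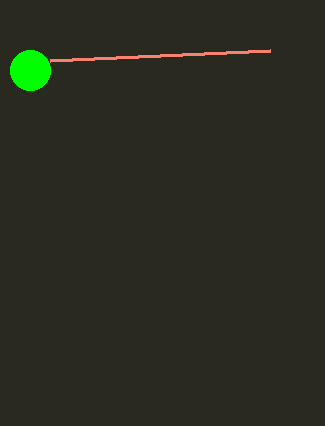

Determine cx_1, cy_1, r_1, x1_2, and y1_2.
cx_1 = 30, cy_1 = 70, r_1 = 20, x1_2 = 270, y1_2 = 50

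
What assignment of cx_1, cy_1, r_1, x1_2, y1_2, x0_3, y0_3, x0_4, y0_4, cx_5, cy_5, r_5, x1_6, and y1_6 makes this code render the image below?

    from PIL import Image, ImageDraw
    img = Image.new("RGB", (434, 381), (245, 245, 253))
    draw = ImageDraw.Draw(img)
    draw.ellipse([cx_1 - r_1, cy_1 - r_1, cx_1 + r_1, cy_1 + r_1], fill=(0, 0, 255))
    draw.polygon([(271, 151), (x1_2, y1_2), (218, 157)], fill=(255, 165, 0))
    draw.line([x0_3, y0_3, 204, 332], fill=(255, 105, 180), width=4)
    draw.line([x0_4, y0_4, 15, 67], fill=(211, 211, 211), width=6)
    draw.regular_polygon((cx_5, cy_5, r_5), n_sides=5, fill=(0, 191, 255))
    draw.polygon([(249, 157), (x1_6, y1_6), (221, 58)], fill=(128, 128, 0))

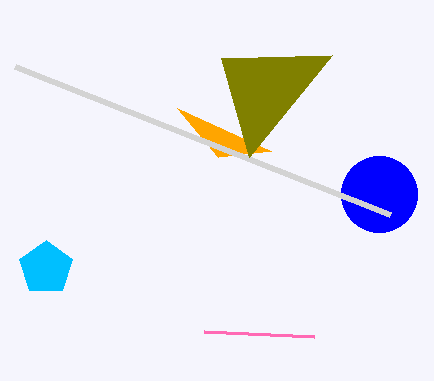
cx_1 = 379; cy_1 = 194; r_1 = 38; x1_2 = 177; y1_2 = 108; x0_3 = 314; y0_3 = 337; x0_4 = 390; y0_4 = 215; cx_5 = 46; cy_5 = 268; r_5 = 28; x1_6 = 332; y1_6 = 55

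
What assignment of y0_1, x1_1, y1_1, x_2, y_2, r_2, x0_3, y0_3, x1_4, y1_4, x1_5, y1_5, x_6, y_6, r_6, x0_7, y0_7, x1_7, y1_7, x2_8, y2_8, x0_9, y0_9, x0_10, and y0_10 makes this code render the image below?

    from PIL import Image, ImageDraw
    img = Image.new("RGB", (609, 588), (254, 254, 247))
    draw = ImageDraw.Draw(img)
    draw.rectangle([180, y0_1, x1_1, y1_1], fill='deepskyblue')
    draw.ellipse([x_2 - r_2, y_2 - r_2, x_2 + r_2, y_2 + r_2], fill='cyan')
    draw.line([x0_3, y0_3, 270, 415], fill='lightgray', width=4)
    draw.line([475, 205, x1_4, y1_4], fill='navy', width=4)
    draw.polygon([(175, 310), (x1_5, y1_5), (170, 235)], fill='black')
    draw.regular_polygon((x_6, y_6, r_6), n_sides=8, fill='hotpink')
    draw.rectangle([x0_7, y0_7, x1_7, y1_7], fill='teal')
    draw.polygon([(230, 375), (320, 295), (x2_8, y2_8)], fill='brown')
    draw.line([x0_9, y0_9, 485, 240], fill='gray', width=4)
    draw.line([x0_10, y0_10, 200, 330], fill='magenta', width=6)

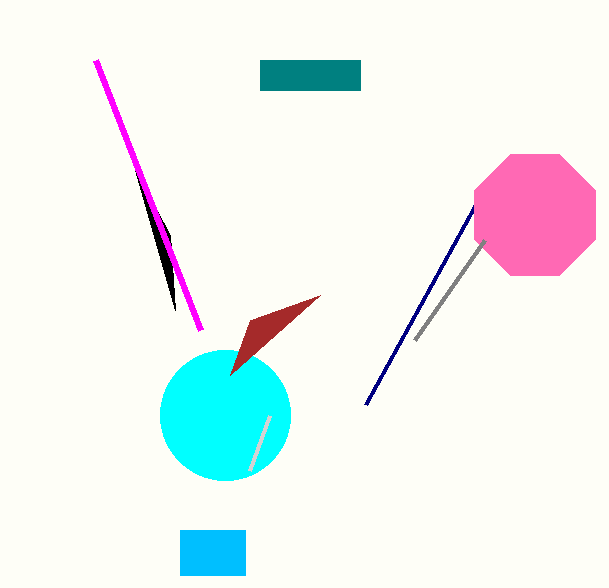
y0_1 = 530; x1_1 = 245; y1_1 = 575; x_2 = 225; y_2 = 415; r_2 = 65; x0_3 = 250; y0_3 = 470; x1_4 = 365; y1_4 = 405; x1_5 = 135; y1_5 = 170; x_6 = 535; y_6 = 215; r_6 = 65; x0_7 = 260; y0_7 = 60; x1_7 = 360; y1_7 = 90; x2_8 = 250; y2_8 = 320; x0_9 = 415; y0_9 = 340; x0_10 = 95; y0_10 = 60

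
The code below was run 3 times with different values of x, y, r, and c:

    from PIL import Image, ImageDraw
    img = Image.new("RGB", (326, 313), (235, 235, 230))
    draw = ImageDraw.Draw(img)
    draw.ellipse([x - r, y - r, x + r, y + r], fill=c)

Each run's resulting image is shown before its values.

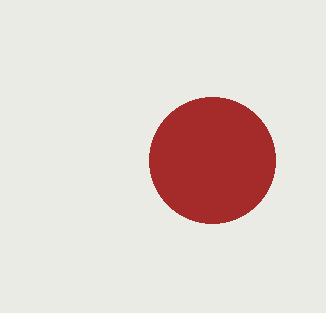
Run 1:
x = 212; y = 160; r = 63; c = 'brown'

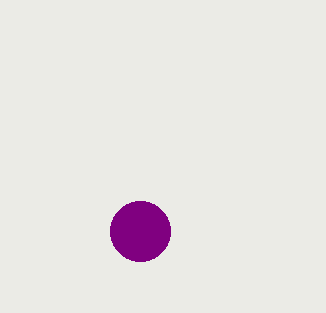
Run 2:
x = 140
y = 231
r = 30
c = 'purple'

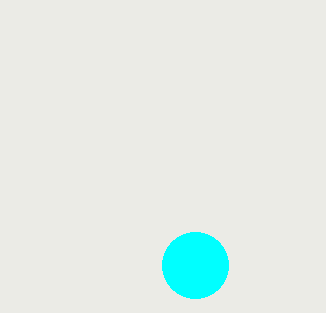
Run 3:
x = 195
y = 265
r = 33
c = 'cyan'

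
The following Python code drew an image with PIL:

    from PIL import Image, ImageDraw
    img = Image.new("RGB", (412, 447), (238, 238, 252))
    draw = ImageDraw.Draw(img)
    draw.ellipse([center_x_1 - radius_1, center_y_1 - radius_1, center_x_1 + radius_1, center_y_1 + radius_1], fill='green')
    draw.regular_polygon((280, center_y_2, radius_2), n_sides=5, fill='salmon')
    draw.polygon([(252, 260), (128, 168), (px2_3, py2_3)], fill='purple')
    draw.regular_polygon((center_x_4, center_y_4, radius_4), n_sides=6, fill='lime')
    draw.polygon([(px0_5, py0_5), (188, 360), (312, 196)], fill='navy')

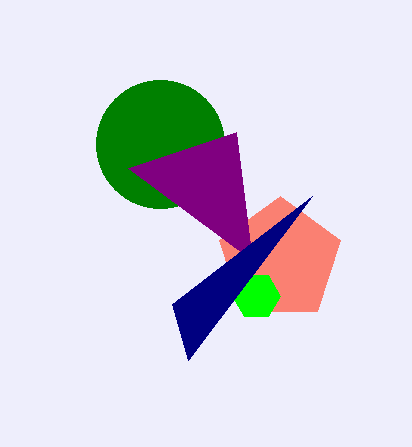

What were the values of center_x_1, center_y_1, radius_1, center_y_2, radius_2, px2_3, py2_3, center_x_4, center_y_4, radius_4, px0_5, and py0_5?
center_x_1 = 160
center_y_1 = 144
radius_1 = 64
center_y_2 = 260
radius_2 = 64
px2_3 = 236
py2_3 = 132
center_x_4 = 256
center_y_4 = 296
radius_4 = 24
px0_5 = 172
py0_5 = 304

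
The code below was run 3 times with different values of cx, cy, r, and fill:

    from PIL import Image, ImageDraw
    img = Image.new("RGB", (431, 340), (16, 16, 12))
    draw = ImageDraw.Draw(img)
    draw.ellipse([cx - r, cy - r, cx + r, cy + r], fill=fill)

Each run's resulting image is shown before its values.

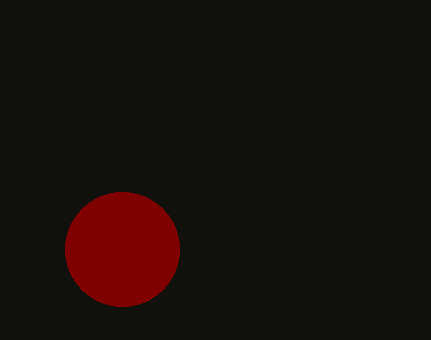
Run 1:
cx = 122, cy = 249, r = 57, fill = 'maroon'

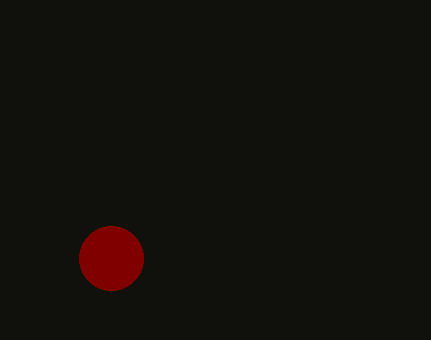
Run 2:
cx = 111, cy = 258, r = 32, fill = 'maroon'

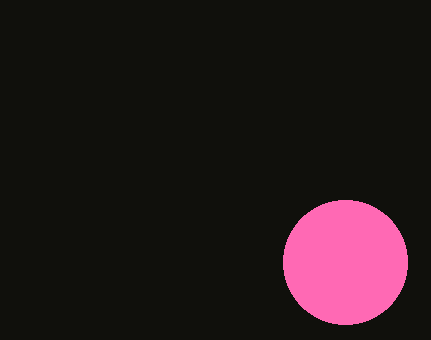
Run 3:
cx = 345
cy = 262
r = 62
fill = 'hotpink'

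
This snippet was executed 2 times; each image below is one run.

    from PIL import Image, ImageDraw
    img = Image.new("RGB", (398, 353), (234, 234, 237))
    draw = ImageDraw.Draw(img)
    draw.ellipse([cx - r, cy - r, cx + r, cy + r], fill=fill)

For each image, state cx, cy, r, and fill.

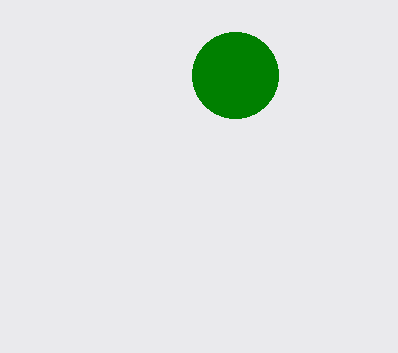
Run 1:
cx = 235
cy = 75
r = 43
fill = 'green'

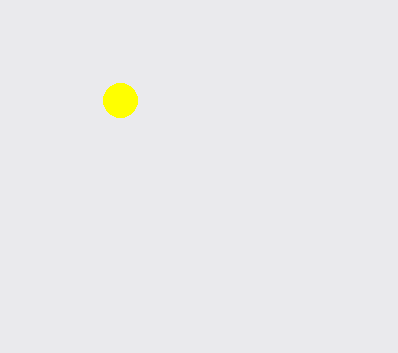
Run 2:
cx = 120; cy = 100; r = 17; fill = 'yellow'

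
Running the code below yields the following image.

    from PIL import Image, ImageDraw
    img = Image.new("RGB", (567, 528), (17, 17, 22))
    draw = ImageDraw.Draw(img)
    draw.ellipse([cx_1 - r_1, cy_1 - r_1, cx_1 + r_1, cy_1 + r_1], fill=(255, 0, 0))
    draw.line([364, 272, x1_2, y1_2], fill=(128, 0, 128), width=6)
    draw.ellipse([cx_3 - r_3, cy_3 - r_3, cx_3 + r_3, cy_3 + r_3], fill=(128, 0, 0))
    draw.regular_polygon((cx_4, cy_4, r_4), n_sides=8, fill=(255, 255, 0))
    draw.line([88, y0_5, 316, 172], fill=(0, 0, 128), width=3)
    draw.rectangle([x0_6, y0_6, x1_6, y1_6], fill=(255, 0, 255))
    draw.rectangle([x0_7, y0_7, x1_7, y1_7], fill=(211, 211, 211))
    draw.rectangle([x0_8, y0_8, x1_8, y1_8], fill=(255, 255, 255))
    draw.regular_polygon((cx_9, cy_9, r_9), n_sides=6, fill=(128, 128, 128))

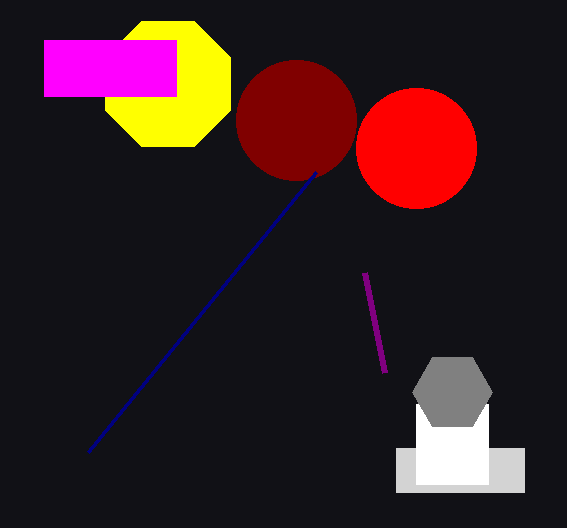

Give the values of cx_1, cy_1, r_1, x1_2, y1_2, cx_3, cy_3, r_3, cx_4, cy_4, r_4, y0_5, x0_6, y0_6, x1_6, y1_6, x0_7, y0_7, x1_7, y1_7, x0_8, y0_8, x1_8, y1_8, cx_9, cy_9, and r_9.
cx_1 = 416
cy_1 = 148
r_1 = 60
x1_2 = 384
y1_2 = 372
cx_3 = 296
cy_3 = 120
r_3 = 60
cx_4 = 168
cy_4 = 84
r_4 = 68
y0_5 = 452
x0_6 = 44
y0_6 = 40
x1_6 = 176
y1_6 = 96
x0_7 = 396
y0_7 = 448
x1_7 = 524
y1_7 = 492
x0_8 = 416
y0_8 = 404
x1_8 = 488
y1_8 = 484
cx_9 = 452
cy_9 = 392
r_9 = 40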